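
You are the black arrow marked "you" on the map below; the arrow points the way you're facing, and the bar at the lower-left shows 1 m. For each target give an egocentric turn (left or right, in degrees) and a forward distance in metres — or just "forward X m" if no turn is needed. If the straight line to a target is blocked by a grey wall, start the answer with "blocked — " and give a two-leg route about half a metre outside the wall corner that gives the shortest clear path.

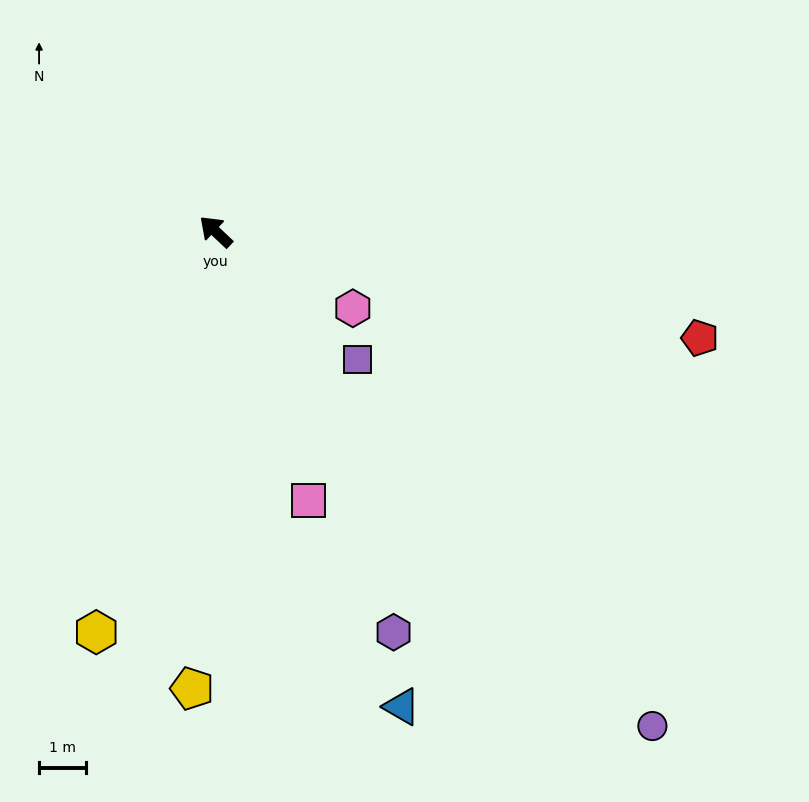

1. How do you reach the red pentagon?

turn right 149°, forward 10.7 m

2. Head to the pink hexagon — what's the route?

turn right 166°, forward 3.4 m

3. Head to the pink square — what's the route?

turn left 152°, forward 6.1 m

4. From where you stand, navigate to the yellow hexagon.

turn left 117°, forward 9.0 m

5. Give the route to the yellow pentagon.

turn left 130°, forward 9.9 m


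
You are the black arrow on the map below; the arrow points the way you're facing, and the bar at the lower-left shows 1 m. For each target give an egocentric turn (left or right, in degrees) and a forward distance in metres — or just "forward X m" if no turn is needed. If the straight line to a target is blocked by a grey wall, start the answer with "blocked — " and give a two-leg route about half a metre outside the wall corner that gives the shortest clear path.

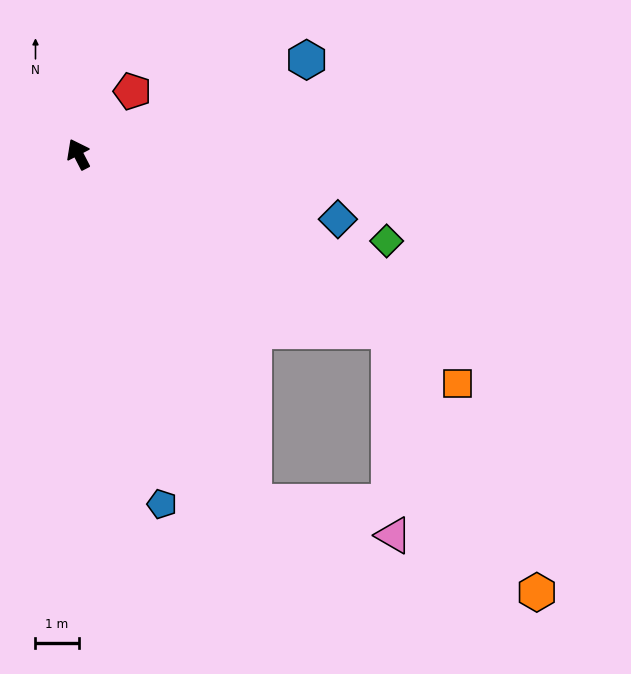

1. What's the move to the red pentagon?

turn right 68°, forward 1.9 m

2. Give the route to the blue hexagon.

turn right 95°, forward 5.7 m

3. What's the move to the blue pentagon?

turn left 166°, forward 8.4 m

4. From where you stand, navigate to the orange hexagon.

blocked — turn right 147°, forward 8.3 m, then turn right 31°, forward 7.0 m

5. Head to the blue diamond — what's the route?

turn right 131°, forward 6.2 m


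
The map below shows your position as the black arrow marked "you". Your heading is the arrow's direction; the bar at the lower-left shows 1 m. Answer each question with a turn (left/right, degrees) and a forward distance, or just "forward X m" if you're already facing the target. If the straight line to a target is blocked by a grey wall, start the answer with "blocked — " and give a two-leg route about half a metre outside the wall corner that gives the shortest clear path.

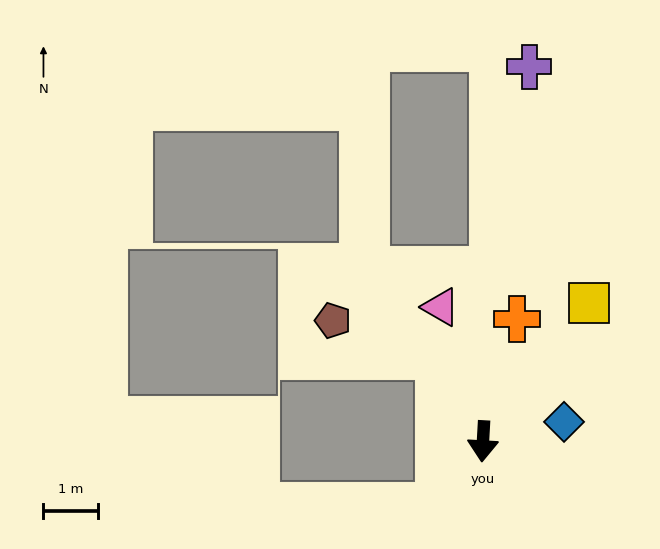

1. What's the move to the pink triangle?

turn right 159°, forward 2.6 m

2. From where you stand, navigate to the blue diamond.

turn left 107°, forward 1.5 m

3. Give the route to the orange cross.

turn left 168°, forward 2.3 m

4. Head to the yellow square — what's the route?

turn left 146°, forward 3.2 m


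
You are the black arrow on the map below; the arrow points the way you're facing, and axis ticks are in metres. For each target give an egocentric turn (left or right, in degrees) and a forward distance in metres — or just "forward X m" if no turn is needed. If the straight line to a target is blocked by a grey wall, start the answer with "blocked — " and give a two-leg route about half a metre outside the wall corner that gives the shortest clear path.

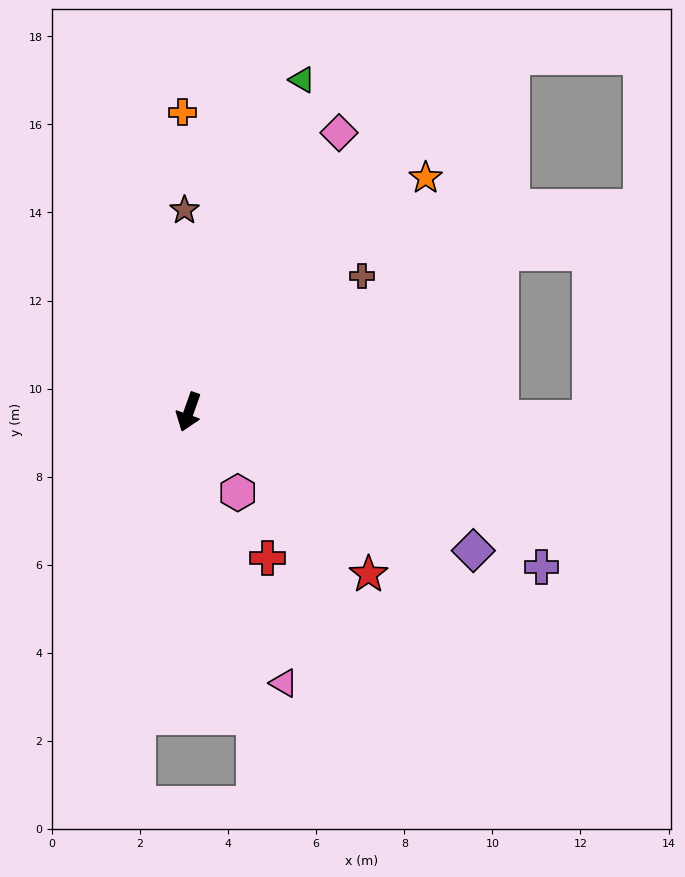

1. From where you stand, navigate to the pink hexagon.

turn left 51°, forward 2.1 m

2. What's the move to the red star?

turn left 67°, forward 5.5 m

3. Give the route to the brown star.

turn right 159°, forward 4.6 m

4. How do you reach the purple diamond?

turn left 84°, forward 7.2 m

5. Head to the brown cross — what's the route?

turn left 148°, forward 5.0 m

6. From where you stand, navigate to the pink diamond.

turn left 171°, forward 7.2 m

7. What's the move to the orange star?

turn left 154°, forward 7.6 m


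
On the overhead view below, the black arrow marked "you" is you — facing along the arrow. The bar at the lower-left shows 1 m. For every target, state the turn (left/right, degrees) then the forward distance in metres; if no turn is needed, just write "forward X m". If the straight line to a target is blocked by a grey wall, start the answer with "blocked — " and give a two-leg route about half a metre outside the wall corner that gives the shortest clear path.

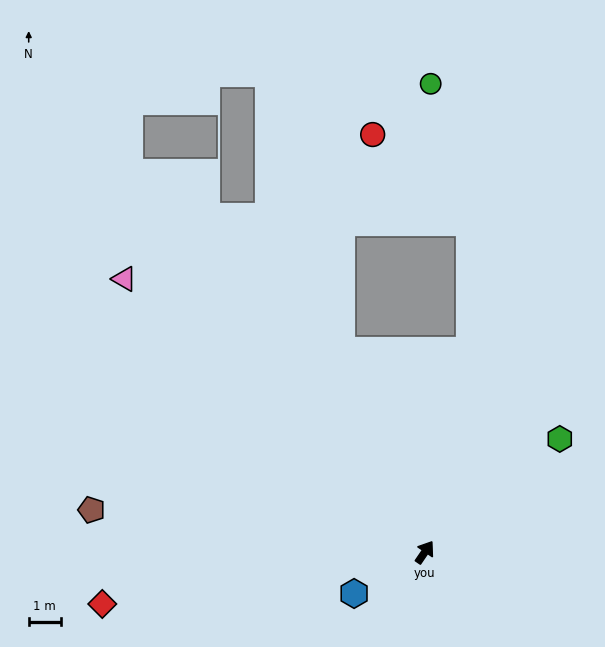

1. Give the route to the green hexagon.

turn right 16°, forward 5.5 m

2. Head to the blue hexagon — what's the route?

turn left 155°, forward 2.6 m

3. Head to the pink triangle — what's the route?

turn left 82°, forward 12.7 m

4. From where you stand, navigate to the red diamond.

turn left 133°, forward 10.2 m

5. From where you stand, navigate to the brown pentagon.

turn left 117°, forward 10.5 m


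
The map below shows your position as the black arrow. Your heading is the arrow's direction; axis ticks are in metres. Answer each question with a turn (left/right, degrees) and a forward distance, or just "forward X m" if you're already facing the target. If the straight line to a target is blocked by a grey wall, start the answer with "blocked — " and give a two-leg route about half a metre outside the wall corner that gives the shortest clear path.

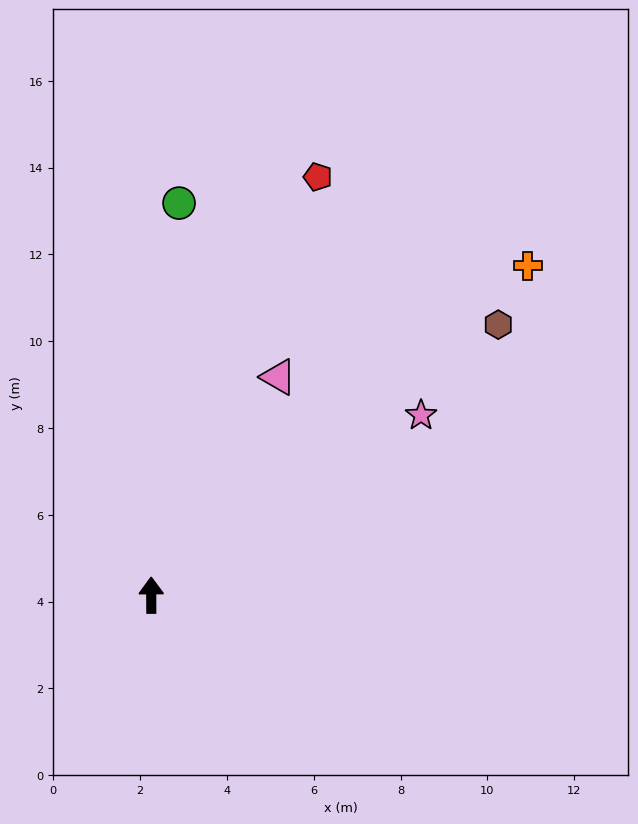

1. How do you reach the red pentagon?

turn right 22°, forward 10.4 m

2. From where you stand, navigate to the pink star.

turn right 57°, forward 7.5 m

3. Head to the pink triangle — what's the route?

turn right 30°, forward 5.8 m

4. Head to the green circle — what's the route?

turn right 4°, forward 9.1 m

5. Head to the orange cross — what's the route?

turn right 49°, forward 11.5 m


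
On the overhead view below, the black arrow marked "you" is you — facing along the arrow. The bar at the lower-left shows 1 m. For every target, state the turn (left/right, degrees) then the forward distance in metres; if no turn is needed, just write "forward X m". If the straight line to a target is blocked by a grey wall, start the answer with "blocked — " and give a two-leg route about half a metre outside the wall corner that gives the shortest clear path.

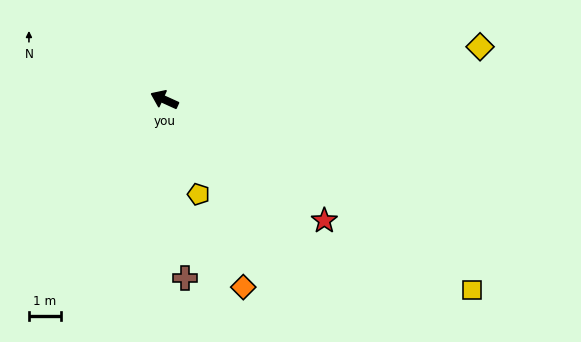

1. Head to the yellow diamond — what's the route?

turn right 146°, forward 9.9 m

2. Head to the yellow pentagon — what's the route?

turn left 134°, forward 3.1 m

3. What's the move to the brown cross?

turn left 121°, forward 5.6 m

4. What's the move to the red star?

turn left 167°, forward 6.2 m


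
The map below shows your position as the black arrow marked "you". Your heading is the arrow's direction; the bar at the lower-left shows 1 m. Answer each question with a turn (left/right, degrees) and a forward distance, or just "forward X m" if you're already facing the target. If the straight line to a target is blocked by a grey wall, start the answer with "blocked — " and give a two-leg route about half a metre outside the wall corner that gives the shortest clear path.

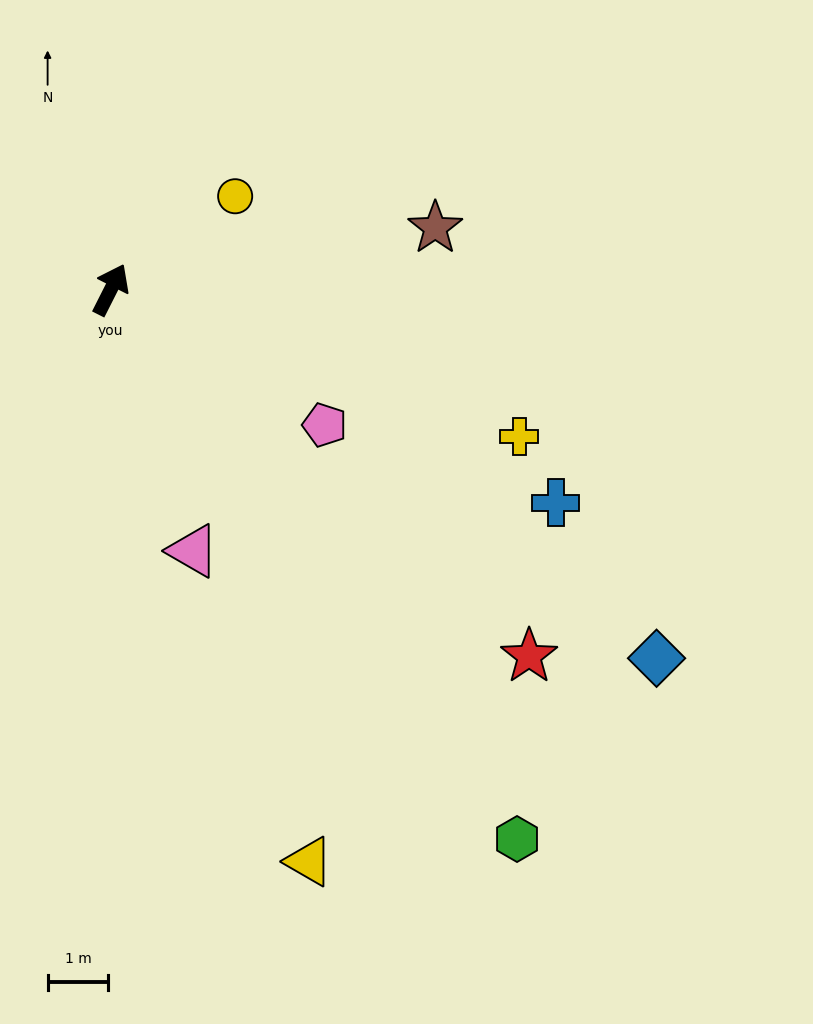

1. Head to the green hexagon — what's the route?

turn right 117°, forward 11.2 m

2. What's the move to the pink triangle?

turn right 136°, forward 4.5 m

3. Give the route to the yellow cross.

turn right 83°, forward 7.1 m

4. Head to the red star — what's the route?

turn right 104°, forward 9.1 m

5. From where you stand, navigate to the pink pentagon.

turn right 96°, forward 4.2 m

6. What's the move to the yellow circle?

turn right 26°, forward 2.6 m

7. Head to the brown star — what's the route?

turn right 52°, forward 5.4 m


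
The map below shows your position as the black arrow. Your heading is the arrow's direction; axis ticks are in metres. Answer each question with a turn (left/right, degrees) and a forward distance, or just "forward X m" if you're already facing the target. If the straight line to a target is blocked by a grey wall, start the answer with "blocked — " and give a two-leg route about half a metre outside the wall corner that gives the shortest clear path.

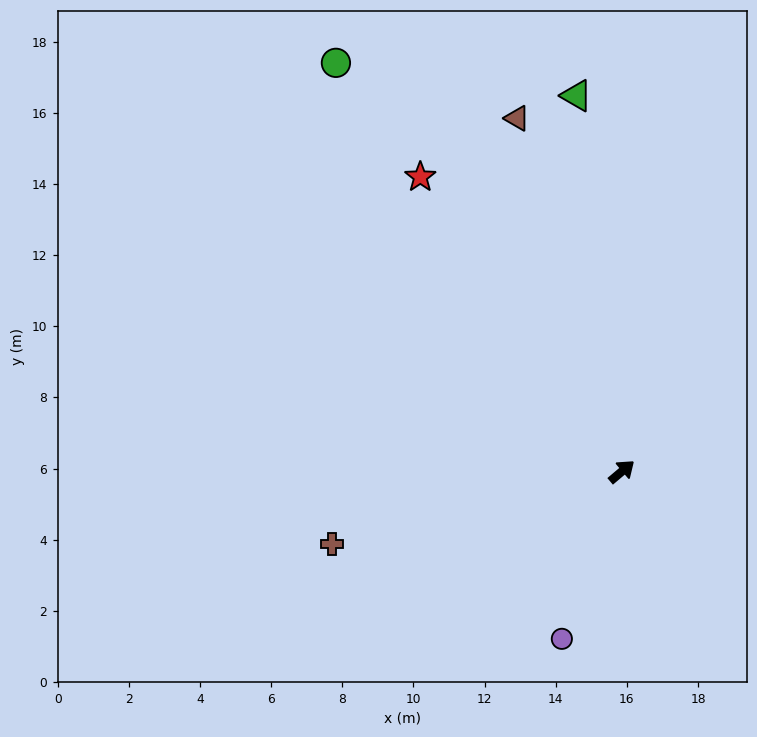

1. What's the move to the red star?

turn left 84°, forward 10.0 m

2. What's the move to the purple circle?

turn right 150°, forward 5.0 m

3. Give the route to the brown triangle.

turn left 66°, forward 10.4 m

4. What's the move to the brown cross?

turn left 154°, forward 8.4 m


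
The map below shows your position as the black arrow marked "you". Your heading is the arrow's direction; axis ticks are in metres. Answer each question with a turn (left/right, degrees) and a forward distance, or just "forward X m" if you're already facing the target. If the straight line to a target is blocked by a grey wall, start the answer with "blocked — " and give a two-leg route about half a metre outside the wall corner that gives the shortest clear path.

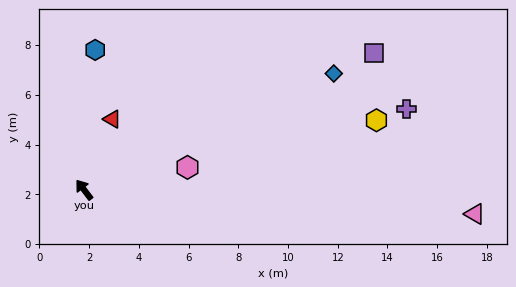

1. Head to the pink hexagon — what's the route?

turn right 115°, forward 4.3 m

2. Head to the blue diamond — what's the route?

turn right 102°, forward 11.1 m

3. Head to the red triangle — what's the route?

turn right 59°, forward 3.1 m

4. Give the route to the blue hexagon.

turn right 42°, forward 5.6 m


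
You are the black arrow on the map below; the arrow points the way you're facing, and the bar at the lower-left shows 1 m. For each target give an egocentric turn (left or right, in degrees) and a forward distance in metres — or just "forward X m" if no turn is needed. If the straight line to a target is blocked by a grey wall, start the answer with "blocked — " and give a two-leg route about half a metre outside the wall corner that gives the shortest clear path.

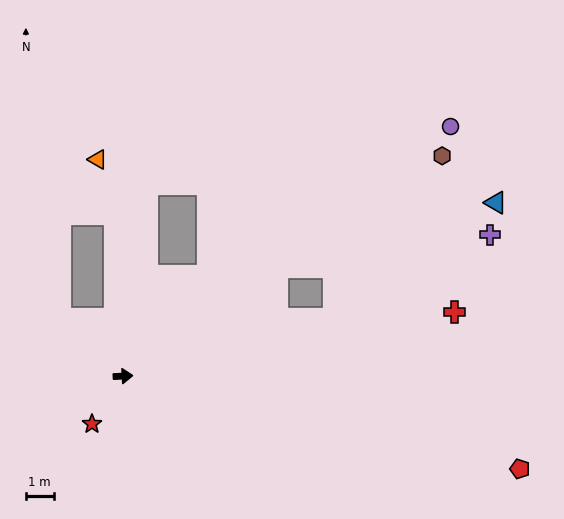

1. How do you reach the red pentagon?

turn right 16°, forward 14.7 m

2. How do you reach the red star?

turn right 126°, forward 2.1 m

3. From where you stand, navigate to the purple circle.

turn left 34°, forward 14.9 m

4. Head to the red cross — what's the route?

turn left 8°, forward 12.2 m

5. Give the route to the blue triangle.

blocked — turn left 33°, forward 6.8 m, then turn right 20°, forward 8.3 m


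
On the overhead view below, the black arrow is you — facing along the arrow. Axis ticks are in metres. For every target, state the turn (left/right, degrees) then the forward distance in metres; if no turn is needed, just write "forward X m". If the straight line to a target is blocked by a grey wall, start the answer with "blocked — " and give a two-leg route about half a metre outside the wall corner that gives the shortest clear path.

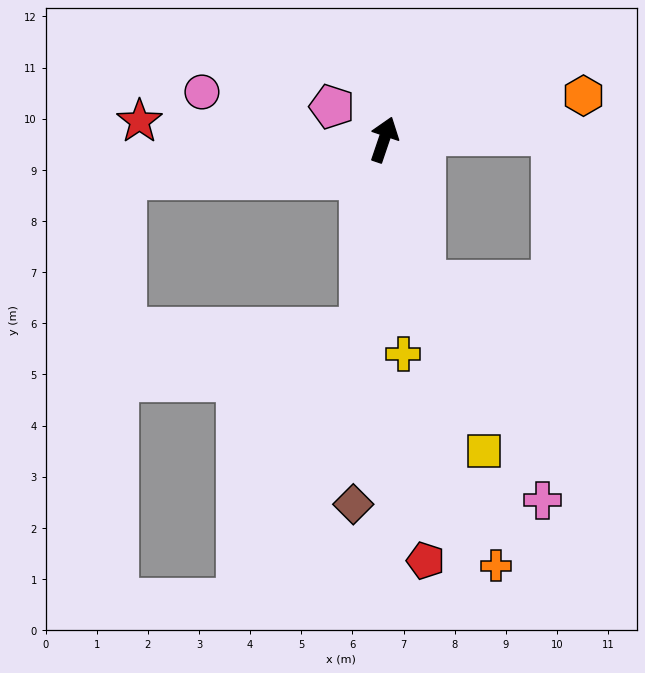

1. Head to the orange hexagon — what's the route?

turn right 59°, forward 4.0 m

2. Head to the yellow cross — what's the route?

turn right 156°, forward 4.2 m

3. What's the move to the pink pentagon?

turn left 76°, forward 1.2 m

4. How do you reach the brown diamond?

turn right 166°, forward 7.2 m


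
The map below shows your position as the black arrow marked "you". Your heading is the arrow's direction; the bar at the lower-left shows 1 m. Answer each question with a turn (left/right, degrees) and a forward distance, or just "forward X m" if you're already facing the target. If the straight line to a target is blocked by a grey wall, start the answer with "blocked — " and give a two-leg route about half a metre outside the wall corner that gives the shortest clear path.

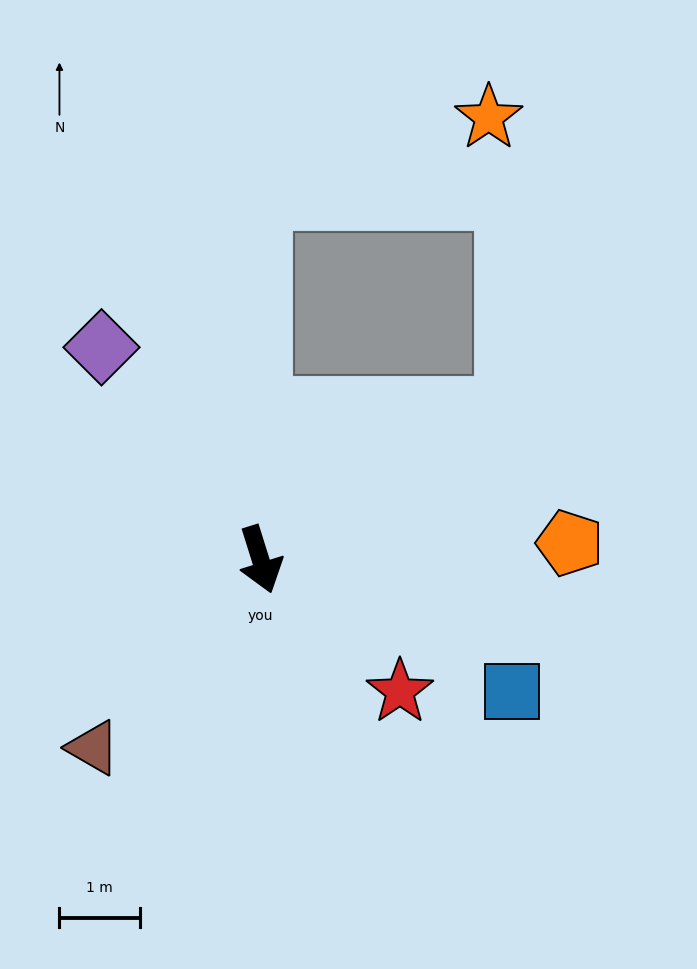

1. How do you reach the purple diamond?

turn right 161°, forward 3.3 m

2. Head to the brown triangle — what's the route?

turn right 59°, forward 3.1 m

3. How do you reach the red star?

turn left 29°, forward 2.4 m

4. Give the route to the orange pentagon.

turn left 76°, forward 3.8 m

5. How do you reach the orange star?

blocked — turn left 163°, forward 4.5 m, then turn right 72°, forward 3.0 m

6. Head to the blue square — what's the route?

turn left 45°, forward 3.5 m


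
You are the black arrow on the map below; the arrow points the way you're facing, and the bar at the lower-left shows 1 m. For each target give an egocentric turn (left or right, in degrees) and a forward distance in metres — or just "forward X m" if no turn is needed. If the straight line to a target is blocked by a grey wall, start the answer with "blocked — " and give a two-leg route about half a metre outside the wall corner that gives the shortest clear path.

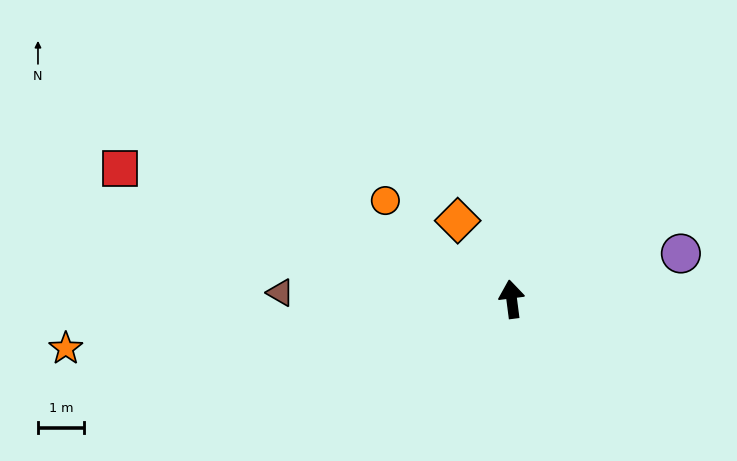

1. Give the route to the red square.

turn left 64°, forward 8.9 m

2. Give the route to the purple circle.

turn right 82°, forward 3.8 m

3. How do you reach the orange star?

turn left 89°, forward 9.7 m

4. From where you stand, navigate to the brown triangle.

turn left 81°, forward 5.0 m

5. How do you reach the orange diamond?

turn left 27°, forward 2.1 m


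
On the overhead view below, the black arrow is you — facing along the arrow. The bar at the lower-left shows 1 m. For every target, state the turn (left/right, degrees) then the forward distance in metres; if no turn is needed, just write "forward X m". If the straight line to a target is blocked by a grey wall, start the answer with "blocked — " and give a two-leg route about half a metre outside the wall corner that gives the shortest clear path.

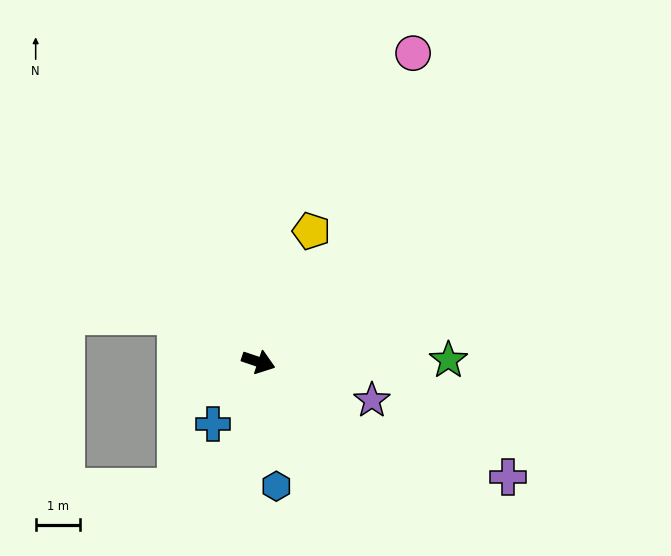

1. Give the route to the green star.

turn left 19°, forward 4.3 m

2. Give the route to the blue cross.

turn right 108°, forward 1.7 m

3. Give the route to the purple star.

forward 2.7 m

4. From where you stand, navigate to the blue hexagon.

turn right 63°, forward 2.8 m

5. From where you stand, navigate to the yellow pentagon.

turn left 87°, forward 3.2 m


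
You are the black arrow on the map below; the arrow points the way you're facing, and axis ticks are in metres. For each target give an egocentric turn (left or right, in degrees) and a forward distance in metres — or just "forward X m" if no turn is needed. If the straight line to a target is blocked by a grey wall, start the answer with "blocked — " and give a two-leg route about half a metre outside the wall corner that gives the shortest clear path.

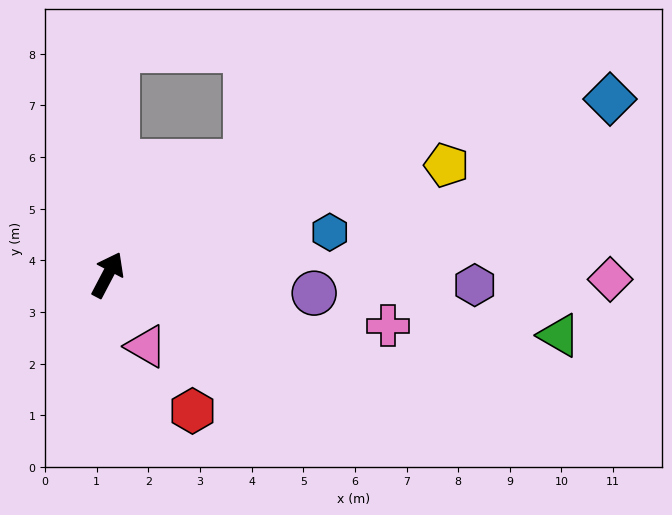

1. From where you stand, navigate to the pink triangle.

turn right 124°, forward 1.6 m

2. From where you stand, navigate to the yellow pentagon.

turn right 44°, forward 6.9 m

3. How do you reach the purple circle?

turn right 67°, forward 4.0 m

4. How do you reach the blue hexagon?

turn right 51°, forward 4.4 m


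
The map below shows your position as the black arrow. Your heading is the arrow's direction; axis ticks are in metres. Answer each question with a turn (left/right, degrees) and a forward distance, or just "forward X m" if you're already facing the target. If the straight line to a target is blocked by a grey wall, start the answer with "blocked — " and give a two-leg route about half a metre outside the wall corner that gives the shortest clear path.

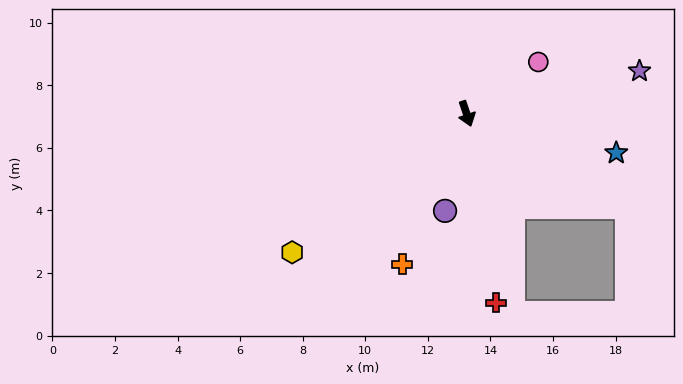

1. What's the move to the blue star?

turn left 57°, forward 4.9 m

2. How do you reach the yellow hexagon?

turn right 70°, forward 7.1 m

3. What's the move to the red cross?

turn right 10°, forward 6.1 m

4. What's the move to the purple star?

turn left 85°, forward 5.7 m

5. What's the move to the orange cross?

turn right 42°, forward 5.2 m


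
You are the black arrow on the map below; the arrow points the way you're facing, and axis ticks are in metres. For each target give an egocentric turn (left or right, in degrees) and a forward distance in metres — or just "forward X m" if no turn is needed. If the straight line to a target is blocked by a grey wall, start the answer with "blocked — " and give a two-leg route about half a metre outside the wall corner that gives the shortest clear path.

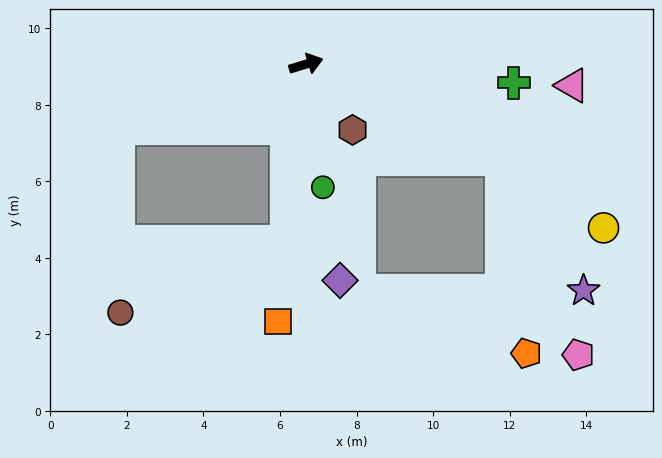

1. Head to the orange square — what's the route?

turn right 113°, forward 6.8 m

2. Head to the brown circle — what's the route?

blocked — turn right 113°, forward 4.7 m, then turn right 61°, forward 4.7 m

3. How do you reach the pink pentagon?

blocked — turn right 43°, forward 5.7 m, then turn right 42°, forward 5.5 m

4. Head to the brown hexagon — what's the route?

turn right 72°, forward 2.1 m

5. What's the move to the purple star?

blocked — turn right 43°, forward 5.7 m, then turn right 32°, forward 4.0 m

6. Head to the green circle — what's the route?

turn right 99°, forward 3.2 m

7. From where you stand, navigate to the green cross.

turn right 22°, forward 5.4 m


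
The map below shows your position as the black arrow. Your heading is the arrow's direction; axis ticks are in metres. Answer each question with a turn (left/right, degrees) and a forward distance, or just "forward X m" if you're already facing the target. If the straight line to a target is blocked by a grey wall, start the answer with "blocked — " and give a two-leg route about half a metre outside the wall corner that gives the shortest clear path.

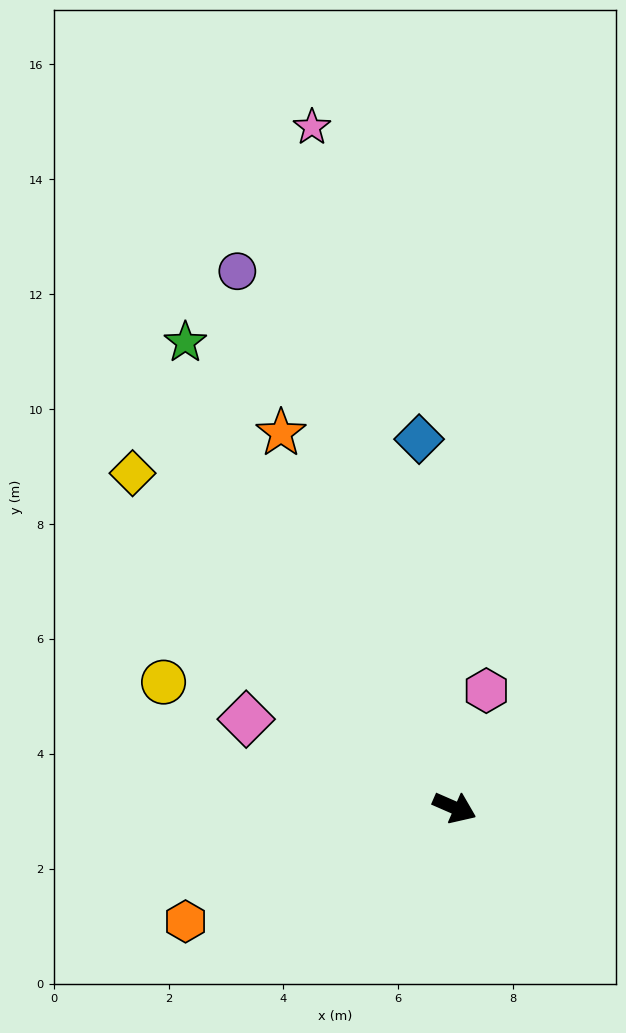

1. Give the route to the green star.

turn left 144°, forward 9.4 m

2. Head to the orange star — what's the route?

turn left 138°, forward 7.2 m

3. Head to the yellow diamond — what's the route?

turn left 157°, forward 8.1 m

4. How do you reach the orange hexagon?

turn right 134°, forward 5.1 m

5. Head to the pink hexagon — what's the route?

turn left 98°, forward 2.1 m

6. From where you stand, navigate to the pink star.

turn left 125°, forward 12.1 m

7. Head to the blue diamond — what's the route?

turn left 119°, forward 6.4 m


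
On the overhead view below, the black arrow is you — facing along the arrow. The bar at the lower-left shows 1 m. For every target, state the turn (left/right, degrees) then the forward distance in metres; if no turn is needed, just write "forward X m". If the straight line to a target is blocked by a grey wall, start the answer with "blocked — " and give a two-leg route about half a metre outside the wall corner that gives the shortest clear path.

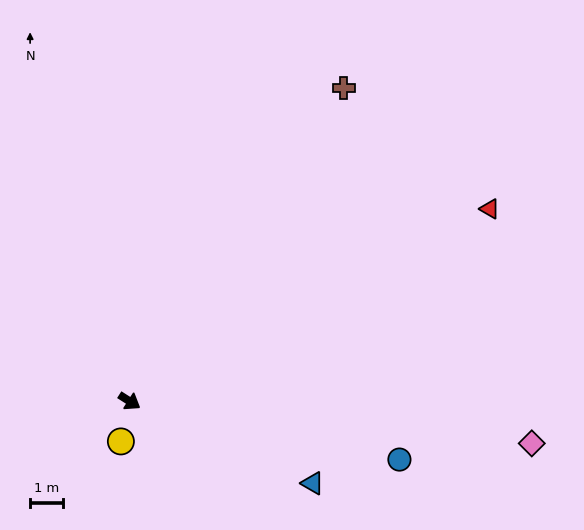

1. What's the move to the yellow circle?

turn right 70°, forward 1.3 m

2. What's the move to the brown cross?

turn left 88°, forward 11.5 m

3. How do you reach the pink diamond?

turn left 26°, forward 12.3 m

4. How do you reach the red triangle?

turn left 61°, forward 12.4 m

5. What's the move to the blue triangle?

turn left 8°, forward 6.1 m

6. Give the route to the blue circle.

turn left 20°, forward 8.4 m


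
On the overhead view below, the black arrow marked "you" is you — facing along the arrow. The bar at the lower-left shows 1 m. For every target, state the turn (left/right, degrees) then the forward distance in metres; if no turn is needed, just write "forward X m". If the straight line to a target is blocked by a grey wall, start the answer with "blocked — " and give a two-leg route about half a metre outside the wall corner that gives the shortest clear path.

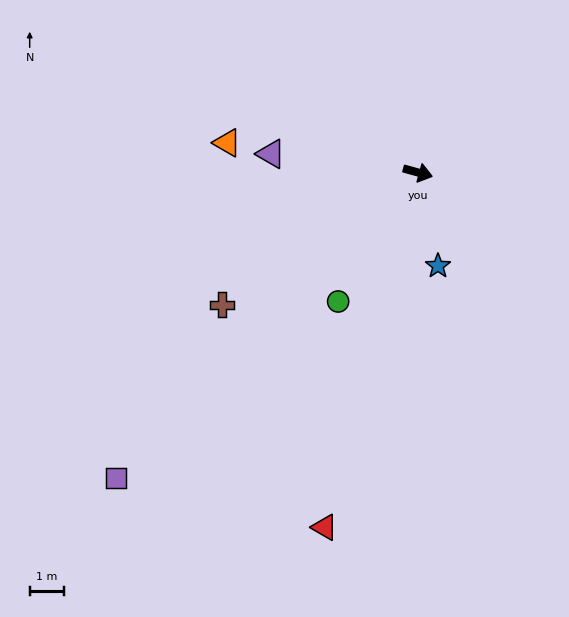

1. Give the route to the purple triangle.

turn right 172°, forward 4.3 m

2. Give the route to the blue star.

turn right 62°, forward 2.8 m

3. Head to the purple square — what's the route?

turn right 119°, forward 12.4 m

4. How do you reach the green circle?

turn right 106°, forward 4.4 m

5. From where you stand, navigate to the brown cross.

turn right 131°, forward 6.8 m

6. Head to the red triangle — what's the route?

turn right 89°, forward 10.6 m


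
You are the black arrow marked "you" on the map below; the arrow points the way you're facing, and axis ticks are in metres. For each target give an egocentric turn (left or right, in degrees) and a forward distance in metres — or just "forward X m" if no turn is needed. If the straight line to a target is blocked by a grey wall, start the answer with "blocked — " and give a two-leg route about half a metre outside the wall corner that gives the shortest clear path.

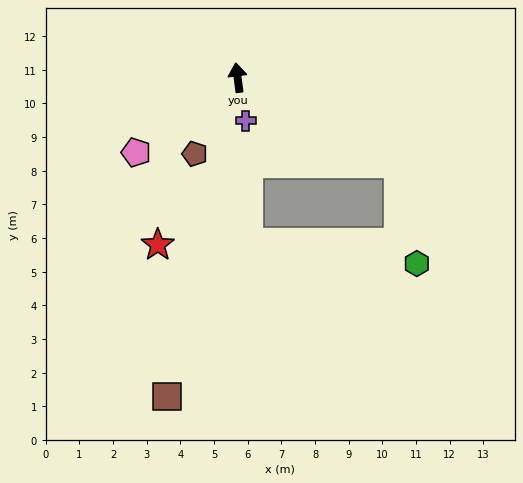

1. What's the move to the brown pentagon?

turn left 143°, forward 2.6 m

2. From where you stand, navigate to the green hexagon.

blocked — turn right 126°, forward 5.4 m, then turn right 51°, forward 3.0 m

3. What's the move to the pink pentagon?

turn left 119°, forward 3.7 m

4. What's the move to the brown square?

turn left 160°, forward 9.7 m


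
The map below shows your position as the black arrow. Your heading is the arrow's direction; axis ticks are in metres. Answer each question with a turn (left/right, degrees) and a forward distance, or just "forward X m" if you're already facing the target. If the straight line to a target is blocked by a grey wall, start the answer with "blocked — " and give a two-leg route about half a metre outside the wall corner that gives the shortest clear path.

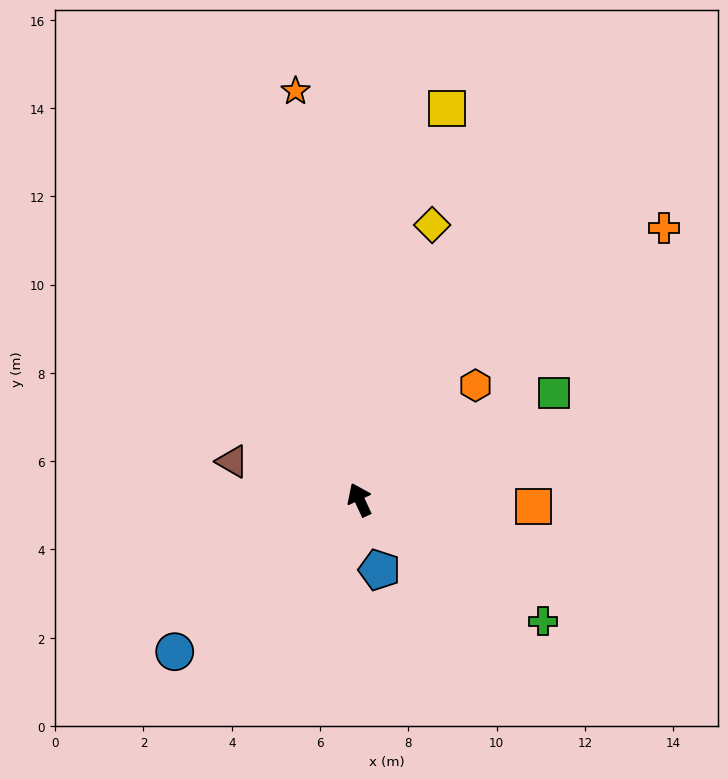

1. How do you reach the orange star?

turn right 16°, forward 9.4 m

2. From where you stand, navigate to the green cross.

turn right 148°, forward 5.0 m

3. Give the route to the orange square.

turn right 117°, forward 3.9 m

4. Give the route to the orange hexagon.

turn right 70°, forward 3.7 m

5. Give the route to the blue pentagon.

turn left 171°, forward 1.7 m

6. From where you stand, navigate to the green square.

turn right 86°, forward 5.0 m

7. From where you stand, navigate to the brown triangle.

turn left 49°, forward 3.0 m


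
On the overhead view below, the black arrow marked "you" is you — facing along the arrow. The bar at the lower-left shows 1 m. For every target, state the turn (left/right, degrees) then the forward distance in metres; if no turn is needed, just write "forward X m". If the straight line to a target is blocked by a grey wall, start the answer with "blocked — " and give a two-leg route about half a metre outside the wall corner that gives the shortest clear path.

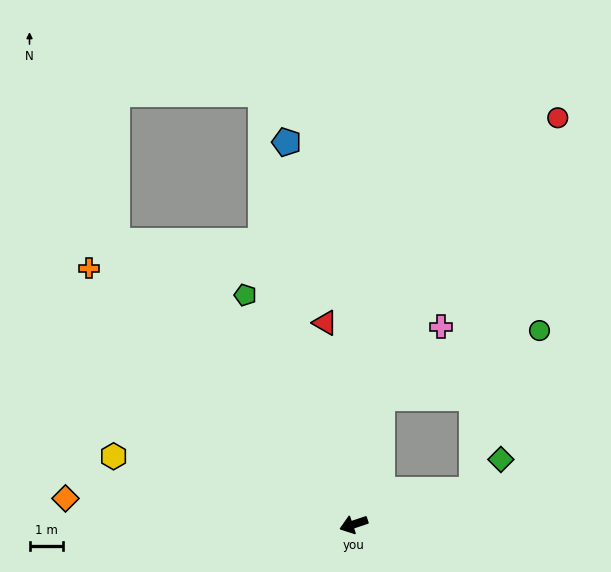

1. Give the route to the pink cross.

blocked — turn right 121°, forward 3.9 m, then turn right 28°, forward 2.8 m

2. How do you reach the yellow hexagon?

turn right 34°, forward 7.5 m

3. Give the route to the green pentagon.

turn right 83°, forward 7.6 m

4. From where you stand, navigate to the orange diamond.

turn right 24°, forward 8.7 m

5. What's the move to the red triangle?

turn right 100°, forward 6.1 m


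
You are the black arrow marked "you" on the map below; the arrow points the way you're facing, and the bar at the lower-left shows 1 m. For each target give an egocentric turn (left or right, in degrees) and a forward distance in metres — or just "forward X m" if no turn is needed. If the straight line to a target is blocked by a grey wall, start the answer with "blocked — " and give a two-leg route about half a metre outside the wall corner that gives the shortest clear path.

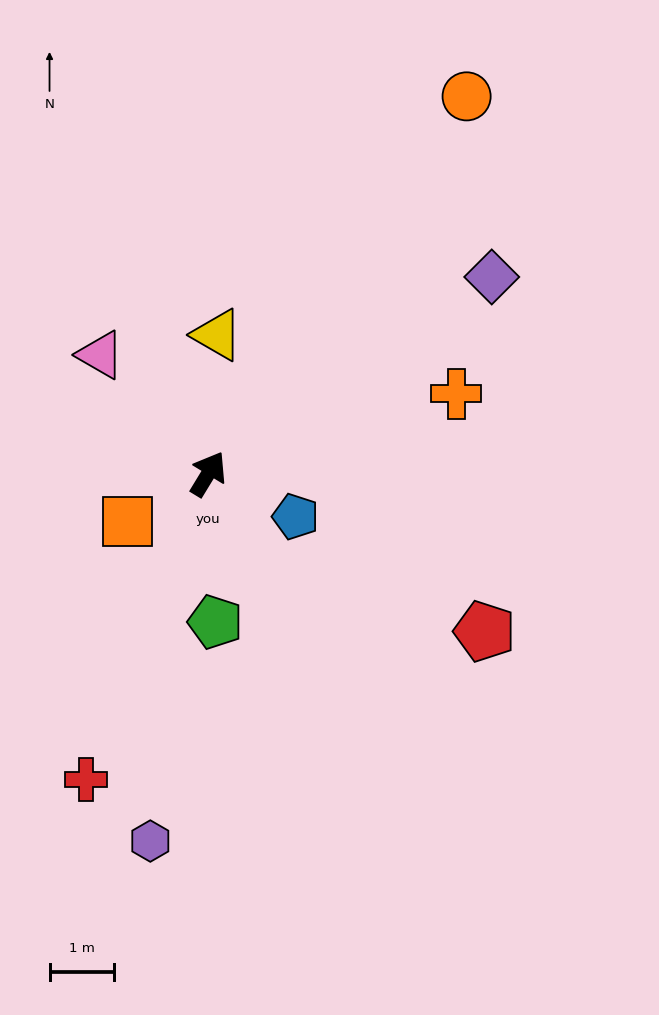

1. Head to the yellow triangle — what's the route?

turn left 28°, forward 2.2 m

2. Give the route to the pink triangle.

turn left 74°, forward 2.5 m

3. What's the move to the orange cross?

turn right 41°, forward 4.0 m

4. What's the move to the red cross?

turn right 171°, forward 5.1 m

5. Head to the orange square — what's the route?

turn left 152°, forward 1.4 m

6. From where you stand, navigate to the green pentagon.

turn right 146°, forward 2.3 m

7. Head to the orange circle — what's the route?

turn right 3°, forward 7.1 m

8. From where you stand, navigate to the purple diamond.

turn right 24°, forward 5.3 m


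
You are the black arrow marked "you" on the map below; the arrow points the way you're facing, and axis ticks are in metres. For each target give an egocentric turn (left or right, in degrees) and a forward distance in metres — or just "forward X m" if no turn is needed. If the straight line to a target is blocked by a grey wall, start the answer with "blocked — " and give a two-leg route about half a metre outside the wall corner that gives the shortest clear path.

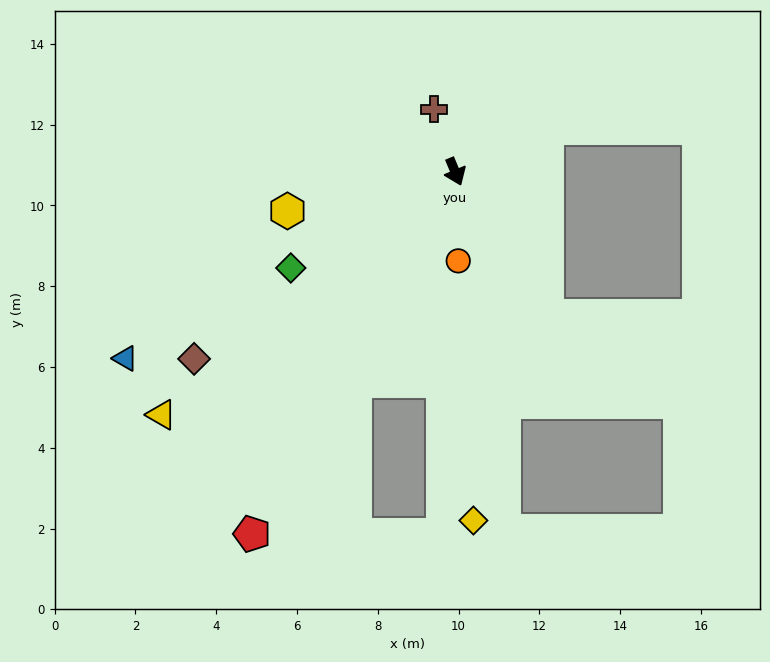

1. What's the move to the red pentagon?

turn right 52°, forward 10.3 m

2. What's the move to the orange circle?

turn right 21°, forward 2.2 m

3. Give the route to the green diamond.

turn right 82°, forward 4.7 m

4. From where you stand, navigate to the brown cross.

turn left 176°, forward 1.6 m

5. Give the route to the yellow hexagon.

turn right 99°, forward 4.3 m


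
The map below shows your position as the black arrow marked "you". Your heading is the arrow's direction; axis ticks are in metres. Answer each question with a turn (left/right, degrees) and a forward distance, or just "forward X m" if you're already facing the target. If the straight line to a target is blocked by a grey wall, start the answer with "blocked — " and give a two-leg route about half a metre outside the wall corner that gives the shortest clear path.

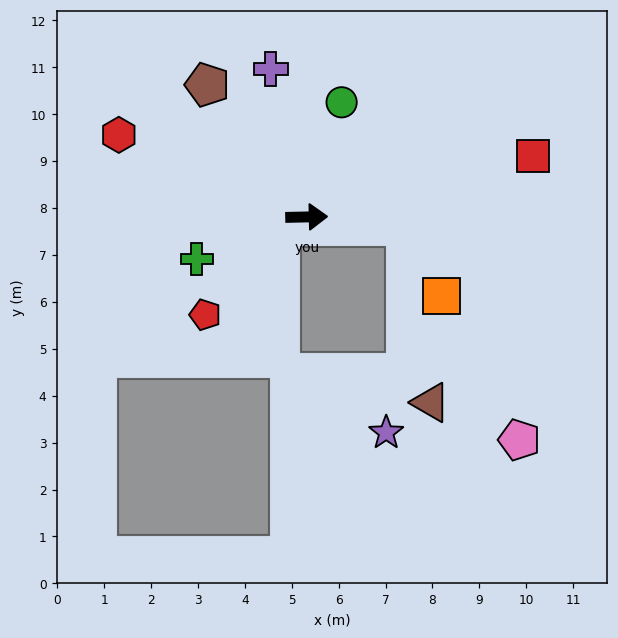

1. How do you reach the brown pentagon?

turn left 126°, forward 3.5 m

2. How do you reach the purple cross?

turn left 102°, forward 3.2 m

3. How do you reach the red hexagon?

turn left 155°, forward 4.4 m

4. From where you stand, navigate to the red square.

turn left 14°, forward 5.0 m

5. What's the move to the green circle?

turn left 72°, forward 2.6 m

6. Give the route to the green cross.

turn right 160°, forward 2.5 m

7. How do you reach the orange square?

blocked — turn right 7°, forward 2.1 m, then turn right 57°, forward 1.7 m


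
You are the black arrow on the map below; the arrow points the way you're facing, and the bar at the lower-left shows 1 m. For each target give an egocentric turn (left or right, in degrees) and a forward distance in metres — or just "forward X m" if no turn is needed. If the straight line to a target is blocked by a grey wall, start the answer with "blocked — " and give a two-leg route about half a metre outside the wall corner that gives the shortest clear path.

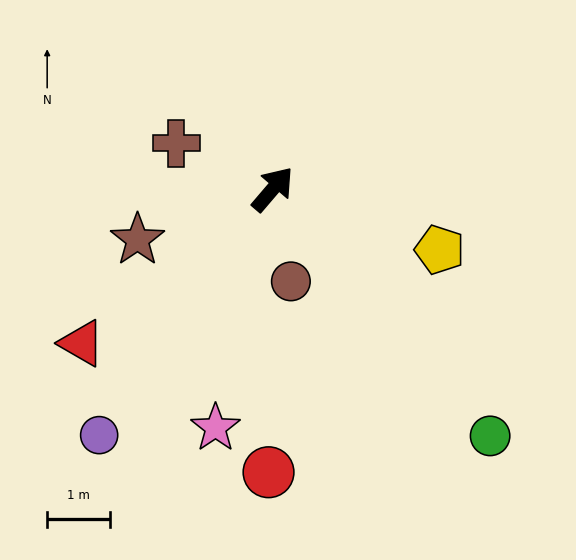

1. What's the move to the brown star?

turn left 151°, forward 2.3 m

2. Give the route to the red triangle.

turn left 169°, forward 3.9 m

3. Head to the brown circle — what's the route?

turn right 128°, forward 1.5 m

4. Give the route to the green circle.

turn right 98°, forward 5.2 m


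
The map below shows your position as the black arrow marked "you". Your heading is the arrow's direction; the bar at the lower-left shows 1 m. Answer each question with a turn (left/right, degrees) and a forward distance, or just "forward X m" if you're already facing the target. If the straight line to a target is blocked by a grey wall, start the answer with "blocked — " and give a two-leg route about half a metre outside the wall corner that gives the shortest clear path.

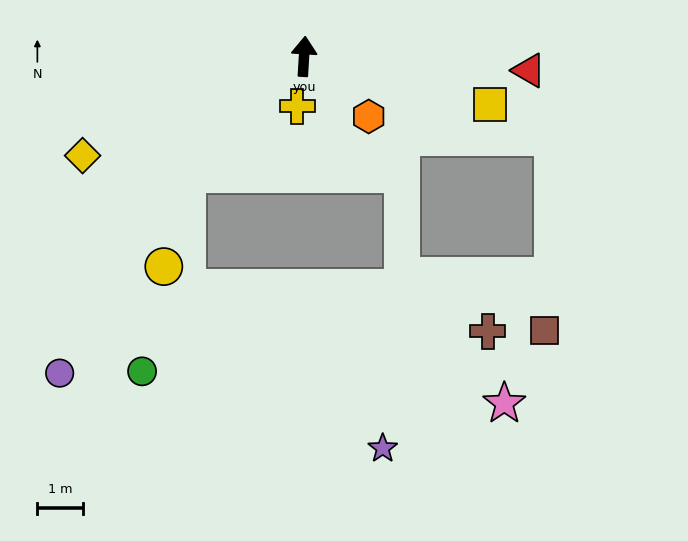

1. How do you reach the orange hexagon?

turn right 129°, forward 1.9 m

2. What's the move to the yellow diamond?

turn left 118°, forward 5.3 m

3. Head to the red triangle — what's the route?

turn right 90°, forward 5.0 m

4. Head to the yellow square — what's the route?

turn right 101°, forward 4.2 m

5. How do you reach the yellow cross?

turn left 176°, forward 1.1 m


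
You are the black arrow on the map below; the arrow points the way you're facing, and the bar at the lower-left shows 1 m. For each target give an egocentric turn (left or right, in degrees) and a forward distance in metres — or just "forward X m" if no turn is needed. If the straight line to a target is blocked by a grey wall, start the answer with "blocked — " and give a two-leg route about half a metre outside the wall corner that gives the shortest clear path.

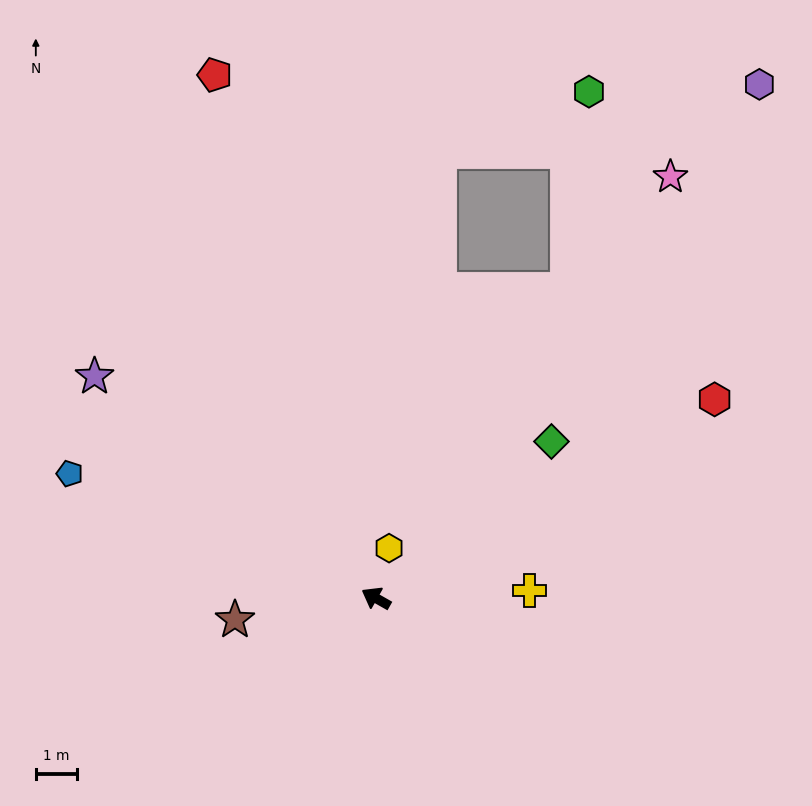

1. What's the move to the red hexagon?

turn right 120°, forward 9.5 m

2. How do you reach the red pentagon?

turn right 43°, forward 13.2 m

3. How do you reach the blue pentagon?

turn left 7°, forward 8.0 m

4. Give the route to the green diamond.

turn right 109°, forward 5.7 m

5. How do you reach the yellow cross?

turn right 148°, forward 3.7 m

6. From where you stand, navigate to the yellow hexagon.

turn right 75°, forward 1.2 m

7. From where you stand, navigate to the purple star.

turn right 9°, forward 8.6 m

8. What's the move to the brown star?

turn left 38°, forward 3.4 m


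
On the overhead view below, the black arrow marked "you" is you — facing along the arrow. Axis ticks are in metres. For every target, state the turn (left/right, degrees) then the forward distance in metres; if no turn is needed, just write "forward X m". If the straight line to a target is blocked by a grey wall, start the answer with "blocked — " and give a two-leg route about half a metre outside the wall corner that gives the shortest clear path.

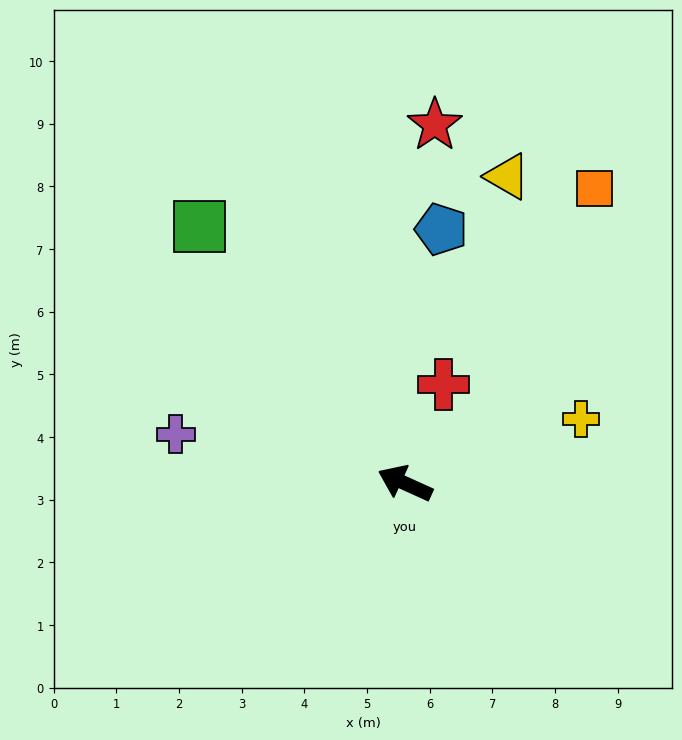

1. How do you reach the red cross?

turn right 87°, forward 1.7 m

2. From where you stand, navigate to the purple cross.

turn left 12°, forward 3.7 m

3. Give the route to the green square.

turn right 27°, forward 5.3 m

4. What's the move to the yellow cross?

turn right 135°, forward 3.0 m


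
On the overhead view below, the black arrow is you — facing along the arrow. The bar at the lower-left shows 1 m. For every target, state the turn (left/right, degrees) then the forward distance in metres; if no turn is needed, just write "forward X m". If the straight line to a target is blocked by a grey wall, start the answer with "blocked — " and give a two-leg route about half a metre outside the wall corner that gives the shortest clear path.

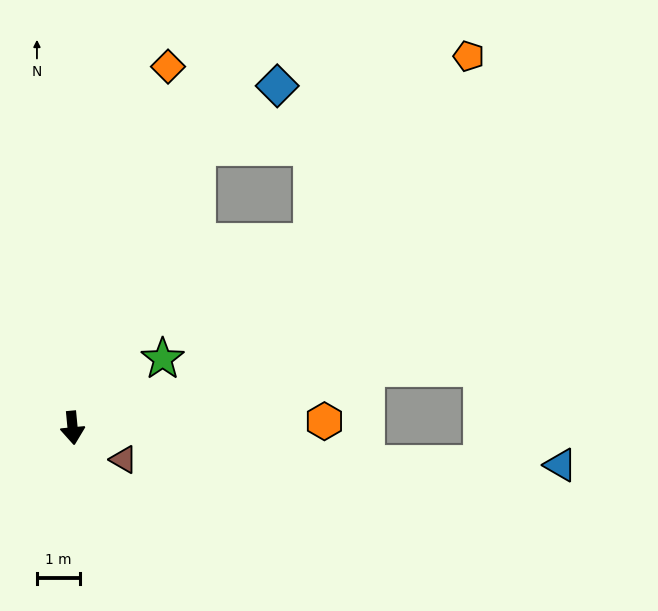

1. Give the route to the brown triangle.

turn left 53°, forward 1.4 m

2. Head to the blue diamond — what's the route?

blocked — turn left 150°, forward 7.1 m, then turn right 28°, forward 2.3 m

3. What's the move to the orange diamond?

turn left 160°, forward 8.6 m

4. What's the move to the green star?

turn left 122°, forward 2.6 m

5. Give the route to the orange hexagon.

turn left 86°, forward 5.8 m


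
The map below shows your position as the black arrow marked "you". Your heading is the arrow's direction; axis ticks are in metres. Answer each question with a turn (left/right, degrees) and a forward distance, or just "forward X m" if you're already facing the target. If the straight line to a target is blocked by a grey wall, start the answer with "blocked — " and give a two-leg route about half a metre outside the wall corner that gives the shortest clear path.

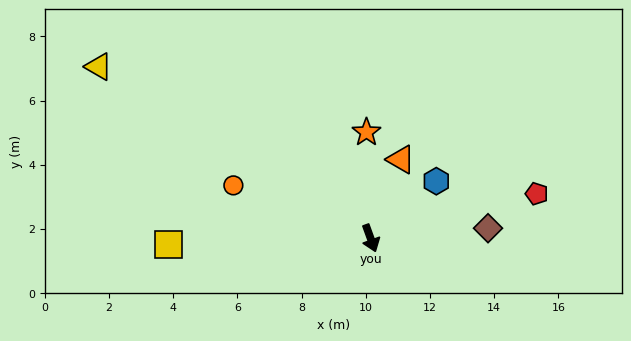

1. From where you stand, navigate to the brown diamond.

turn left 75°, forward 3.7 m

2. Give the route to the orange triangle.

turn left 139°, forward 2.6 m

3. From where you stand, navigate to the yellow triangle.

turn right 142°, forward 10.0 m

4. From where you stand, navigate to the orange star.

turn left 162°, forward 3.3 m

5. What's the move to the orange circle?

turn right 131°, forward 4.6 m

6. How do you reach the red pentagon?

turn left 85°, forward 5.4 m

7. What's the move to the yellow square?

turn right 108°, forward 6.3 m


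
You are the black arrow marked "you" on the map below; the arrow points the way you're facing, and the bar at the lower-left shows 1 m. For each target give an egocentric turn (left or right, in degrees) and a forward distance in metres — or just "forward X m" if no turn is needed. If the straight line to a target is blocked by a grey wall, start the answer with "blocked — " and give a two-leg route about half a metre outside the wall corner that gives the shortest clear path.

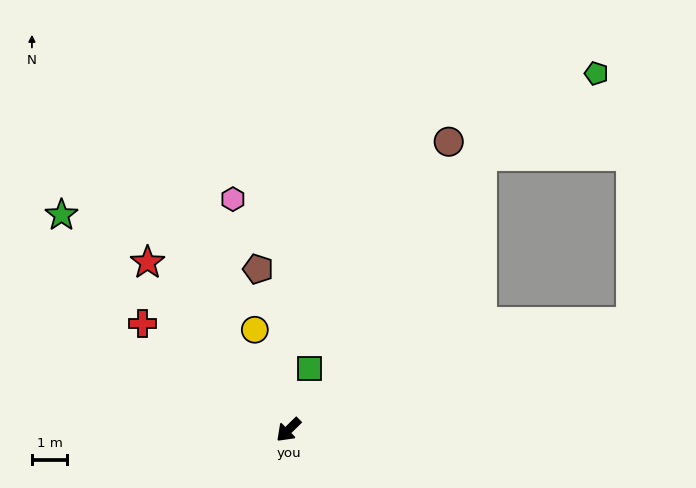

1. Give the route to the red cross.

turn right 81°, forward 5.1 m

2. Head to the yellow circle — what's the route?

turn right 116°, forward 3.0 m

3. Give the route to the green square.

turn right 153°, forward 1.8 m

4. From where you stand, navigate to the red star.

turn right 94°, forward 6.2 m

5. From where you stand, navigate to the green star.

turn right 88°, forward 8.8 m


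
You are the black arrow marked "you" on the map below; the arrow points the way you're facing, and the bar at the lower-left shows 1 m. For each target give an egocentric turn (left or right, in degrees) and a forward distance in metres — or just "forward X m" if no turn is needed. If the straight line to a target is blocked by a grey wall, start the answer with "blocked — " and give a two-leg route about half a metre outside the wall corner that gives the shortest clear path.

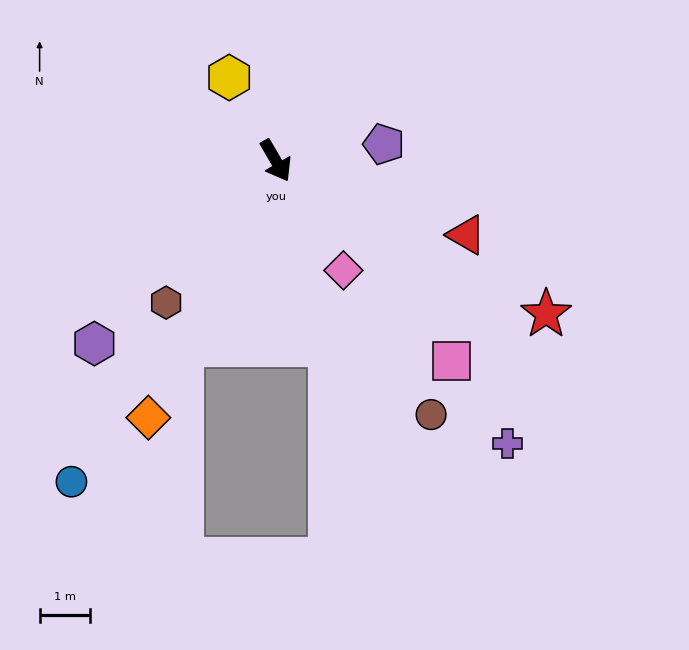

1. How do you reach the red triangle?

turn left 39°, forward 4.0 m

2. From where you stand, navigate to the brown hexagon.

turn right 68°, forward 3.5 m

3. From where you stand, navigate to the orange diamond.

turn right 56°, forward 5.7 m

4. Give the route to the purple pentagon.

turn left 69°, forward 2.2 m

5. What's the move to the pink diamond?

forward 2.5 m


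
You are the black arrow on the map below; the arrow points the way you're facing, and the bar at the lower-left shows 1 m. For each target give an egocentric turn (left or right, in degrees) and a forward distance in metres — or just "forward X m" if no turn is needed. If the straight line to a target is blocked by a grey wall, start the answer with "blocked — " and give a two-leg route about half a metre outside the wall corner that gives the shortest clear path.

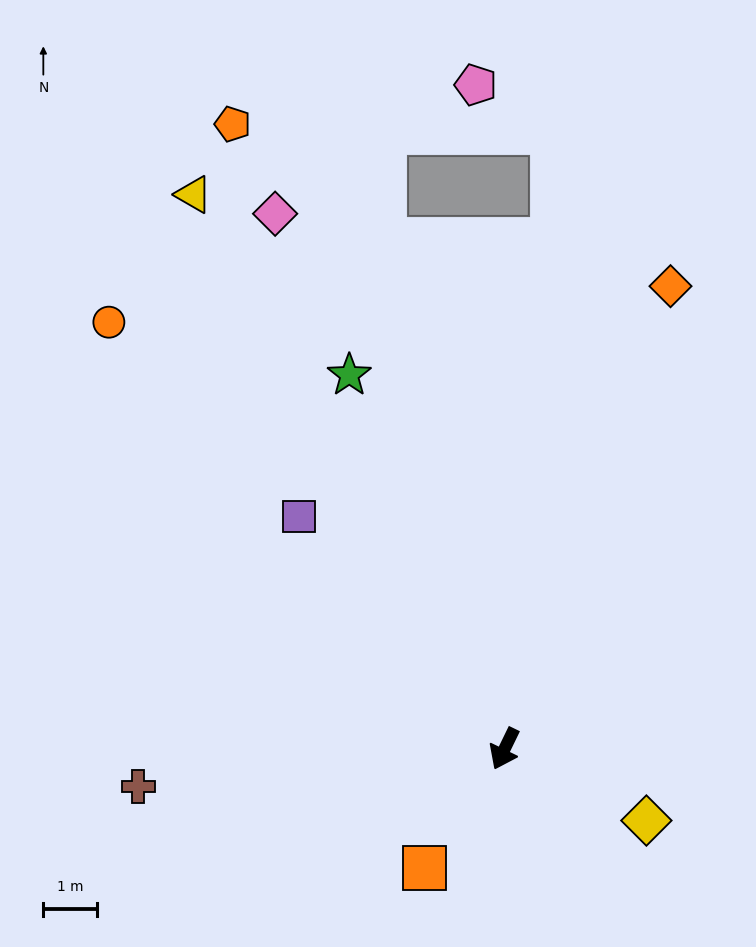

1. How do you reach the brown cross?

turn right 58°, forward 6.8 m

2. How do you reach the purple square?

turn right 113°, forward 5.7 m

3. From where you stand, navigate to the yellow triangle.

turn right 125°, forward 11.8 m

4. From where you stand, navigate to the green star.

turn right 132°, forward 7.5 m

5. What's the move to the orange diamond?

turn right 174°, forward 9.1 m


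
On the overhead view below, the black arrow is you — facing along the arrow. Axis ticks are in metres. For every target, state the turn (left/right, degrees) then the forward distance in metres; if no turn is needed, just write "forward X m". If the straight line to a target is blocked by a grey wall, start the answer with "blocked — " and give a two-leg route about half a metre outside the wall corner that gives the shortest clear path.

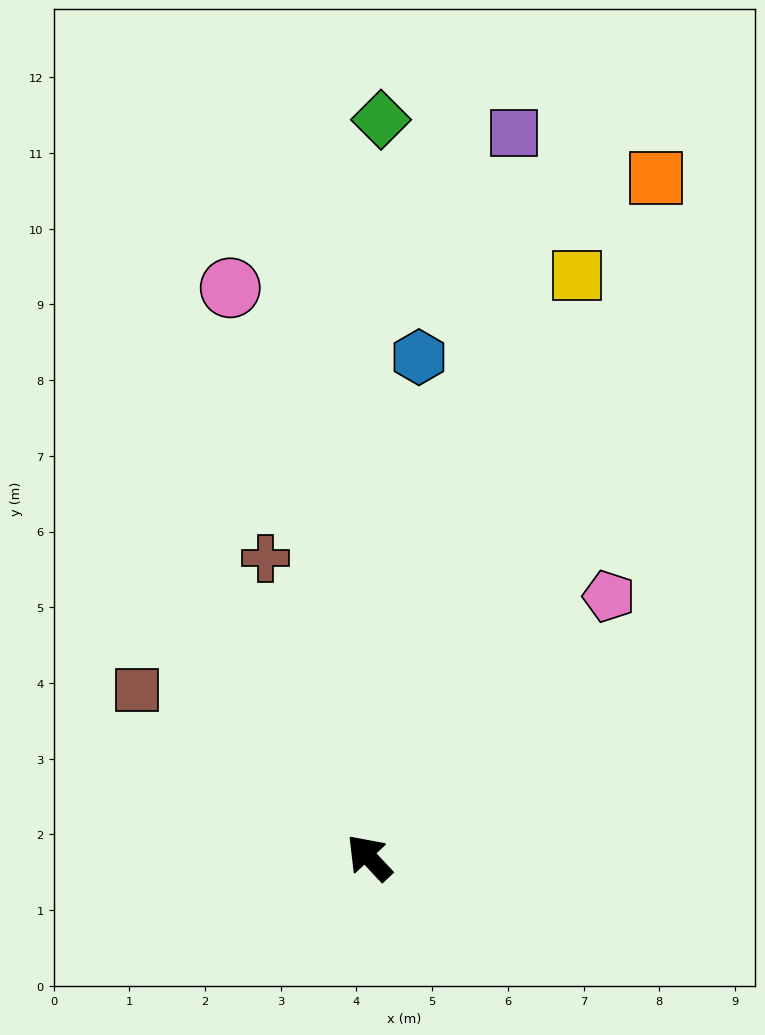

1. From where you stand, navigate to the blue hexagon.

turn right 49°, forward 6.6 m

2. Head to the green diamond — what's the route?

turn right 44°, forward 9.7 m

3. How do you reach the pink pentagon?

turn right 86°, forward 4.7 m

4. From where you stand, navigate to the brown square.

turn left 11°, forward 3.8 m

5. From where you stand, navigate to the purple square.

turn right 54°, forward 9.8 m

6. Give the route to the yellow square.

turn right 63°, forward 8.2 m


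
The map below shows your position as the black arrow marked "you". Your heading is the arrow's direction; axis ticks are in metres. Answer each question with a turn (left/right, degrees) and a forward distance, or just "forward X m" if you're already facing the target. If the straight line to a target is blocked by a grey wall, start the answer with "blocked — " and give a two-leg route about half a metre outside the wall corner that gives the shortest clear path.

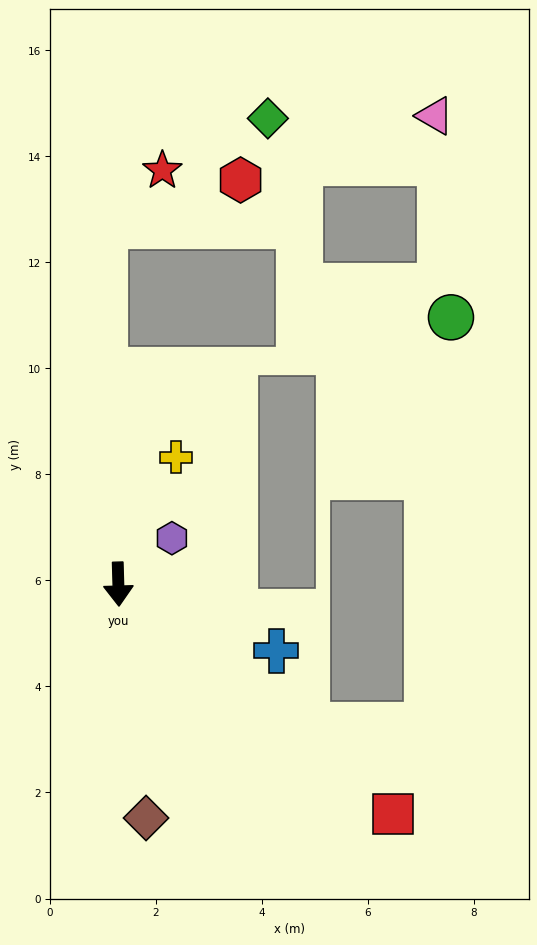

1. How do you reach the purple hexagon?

turn left 129°, forward 1.3 m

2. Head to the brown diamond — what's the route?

turn left 5°, forward 4.4 m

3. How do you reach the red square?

turn left 48°, forward 6.7 m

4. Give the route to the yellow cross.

turn left 154°, forward 2.6 m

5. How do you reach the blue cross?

turn left 65°, forward 3.2 m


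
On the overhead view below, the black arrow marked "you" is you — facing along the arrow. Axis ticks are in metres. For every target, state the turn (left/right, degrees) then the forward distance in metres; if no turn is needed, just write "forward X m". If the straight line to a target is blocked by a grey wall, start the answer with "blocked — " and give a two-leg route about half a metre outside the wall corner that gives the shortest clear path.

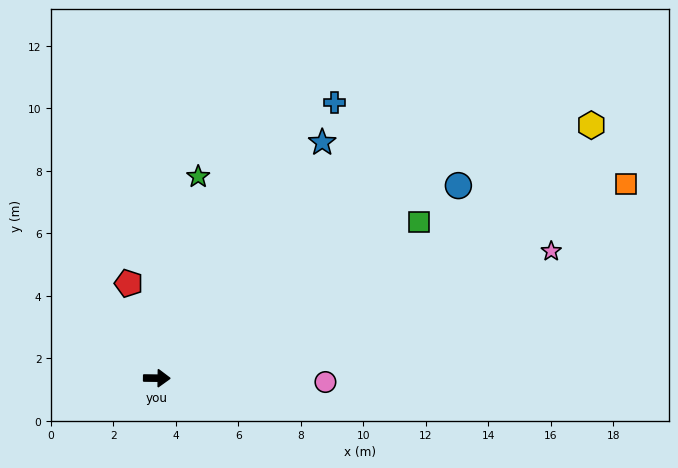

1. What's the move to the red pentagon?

turn left 107°, forward 3.2 m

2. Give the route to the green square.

turn left 31°, forward 9.8 m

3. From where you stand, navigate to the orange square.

turn left 23°, forward 16.2 m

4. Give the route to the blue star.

turn left 56°, forward 9.2 m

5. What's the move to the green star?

turn left 79°, forward 6.6 m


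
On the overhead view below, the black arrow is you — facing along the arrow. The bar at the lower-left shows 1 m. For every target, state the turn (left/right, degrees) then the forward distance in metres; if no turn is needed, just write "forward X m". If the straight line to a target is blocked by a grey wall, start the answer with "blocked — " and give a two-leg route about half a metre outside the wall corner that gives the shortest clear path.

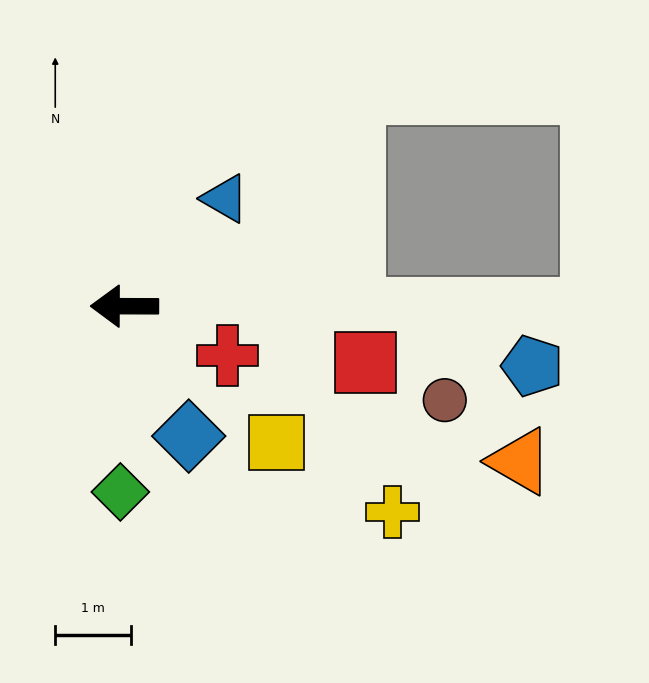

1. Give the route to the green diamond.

turn left 89°, forward 2.5 m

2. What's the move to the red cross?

turn left 155°, forward 1.5 m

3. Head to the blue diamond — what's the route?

turn left 117°, forward 1.9 m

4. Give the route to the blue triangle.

turn right 133°, forward 1.9 m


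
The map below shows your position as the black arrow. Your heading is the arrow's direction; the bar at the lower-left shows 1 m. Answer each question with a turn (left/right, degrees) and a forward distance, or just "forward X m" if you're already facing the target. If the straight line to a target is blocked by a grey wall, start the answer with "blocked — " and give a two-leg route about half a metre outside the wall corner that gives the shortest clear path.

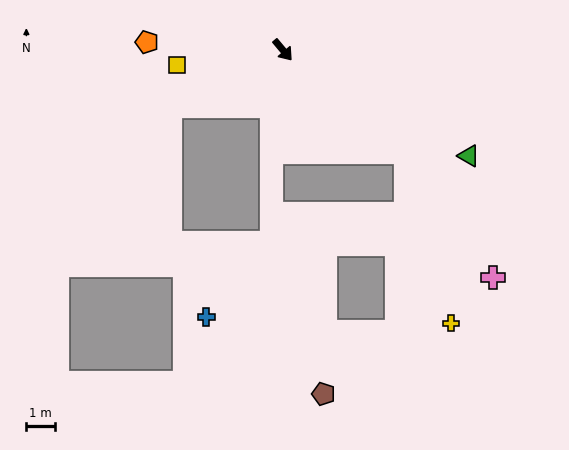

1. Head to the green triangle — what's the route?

turn left 20°, forward 7.6 m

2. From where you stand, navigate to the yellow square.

turn right 122°, forward 3.8 m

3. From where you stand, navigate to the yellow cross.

blocked — turn left 10°, forward 5.6 m, then turn right 35°, forward 6.3 m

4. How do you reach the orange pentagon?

turn right 133°, forward 4.8 m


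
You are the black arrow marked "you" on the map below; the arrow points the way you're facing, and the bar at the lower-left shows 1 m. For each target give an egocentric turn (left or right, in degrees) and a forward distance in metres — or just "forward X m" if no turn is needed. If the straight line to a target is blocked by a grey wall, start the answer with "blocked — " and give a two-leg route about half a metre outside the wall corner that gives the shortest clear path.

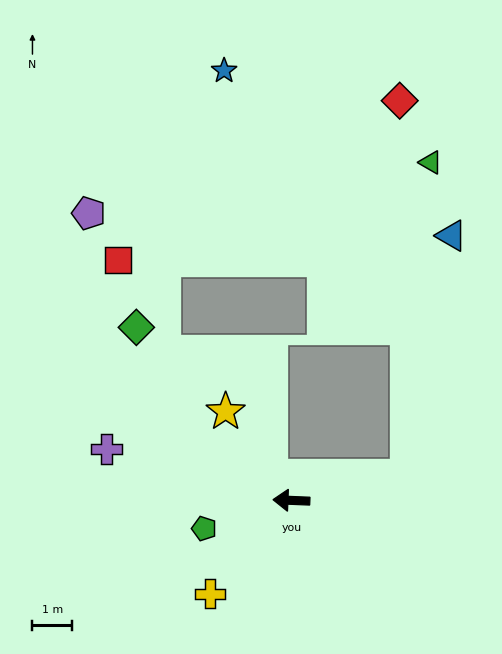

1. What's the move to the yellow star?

turn right 51°, forward 2.8 m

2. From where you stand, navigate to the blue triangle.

blocked — turn right 166°, forward 3.0 m, then turn left 68°, forward 6.2 m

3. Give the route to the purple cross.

turn right 13°, forward 4.9 m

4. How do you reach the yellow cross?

turn left 51°, forward 3.1 m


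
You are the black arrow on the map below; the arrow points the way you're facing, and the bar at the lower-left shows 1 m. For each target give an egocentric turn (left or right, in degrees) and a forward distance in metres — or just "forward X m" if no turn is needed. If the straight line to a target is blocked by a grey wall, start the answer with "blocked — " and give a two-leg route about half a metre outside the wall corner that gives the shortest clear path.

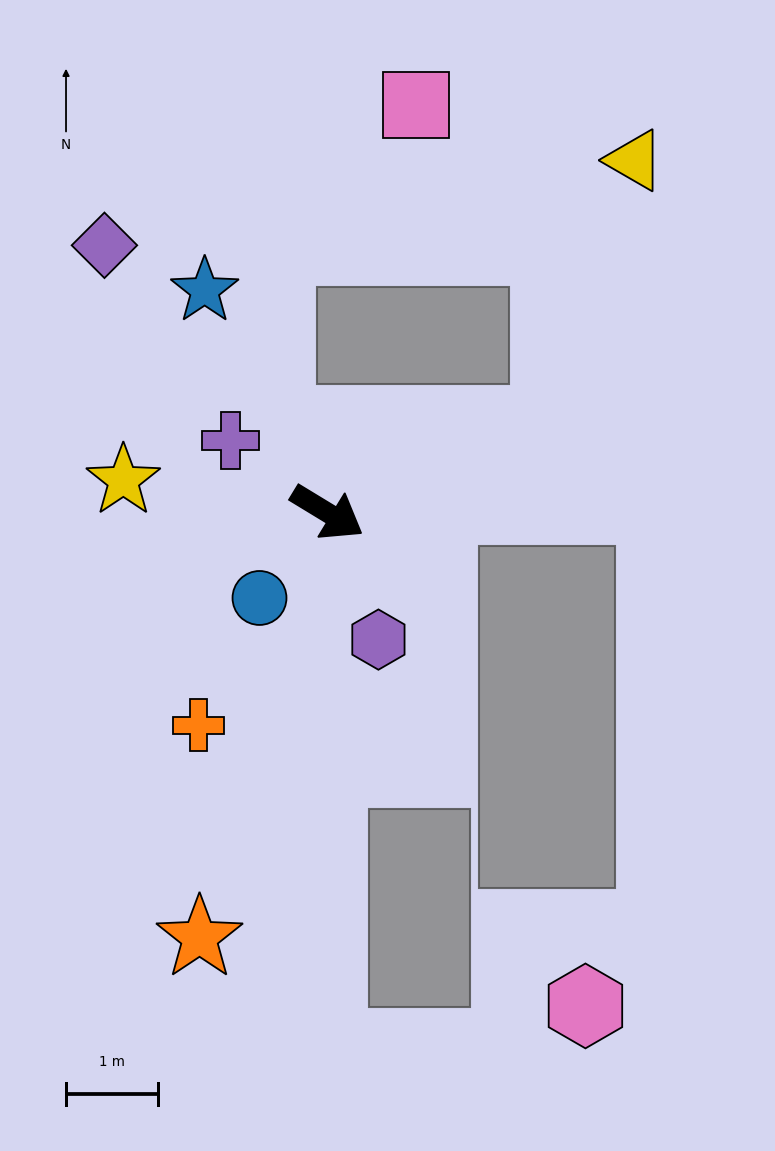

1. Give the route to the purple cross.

turn left 175°, forward 1.3 m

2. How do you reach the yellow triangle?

blocked — turn left 53°, forward 2.6 m, then turn left 51°, forward 3.0 m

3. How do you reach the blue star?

turn left 150°, forward 2.8 m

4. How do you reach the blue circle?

turn right 97°, forward 1.2 m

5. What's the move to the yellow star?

turn right 158°, forward 2.2 m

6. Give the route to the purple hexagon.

turn right 37°, forward 1.5 m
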